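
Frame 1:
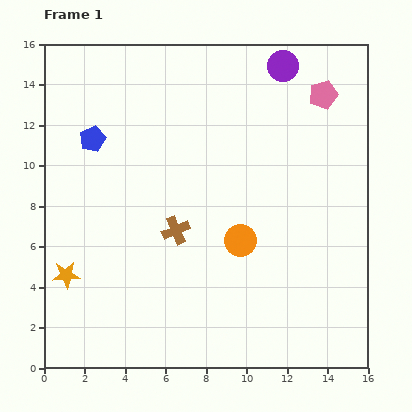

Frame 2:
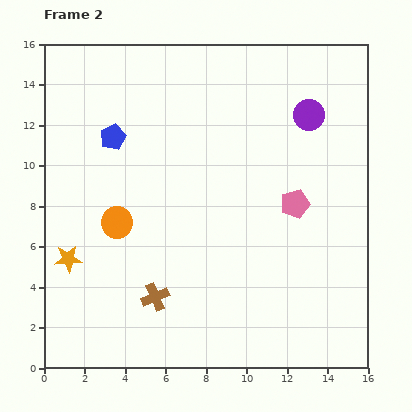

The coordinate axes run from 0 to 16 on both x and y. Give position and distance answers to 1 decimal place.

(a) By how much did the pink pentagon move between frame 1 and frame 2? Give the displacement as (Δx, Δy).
(-1.4, -5.4)

The pink pentagon was at (13.8, 13.5) in frame 1 and (12.4, 8.1) in frame 2.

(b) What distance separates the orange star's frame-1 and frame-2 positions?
0.8

The orange star moved from (1.1, 4.6) to (1.2, 5.4), a distance of √(0.1² + 0.8²) ≈ 0.8.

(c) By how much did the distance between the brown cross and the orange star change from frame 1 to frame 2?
-1.1

Distance in frame 1: 5.8. Distance in frame 2: 4.7.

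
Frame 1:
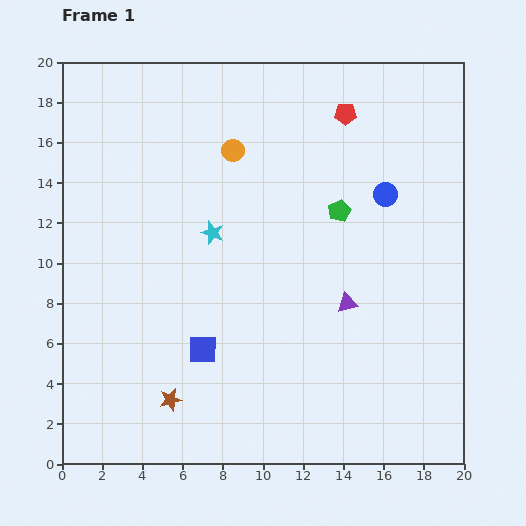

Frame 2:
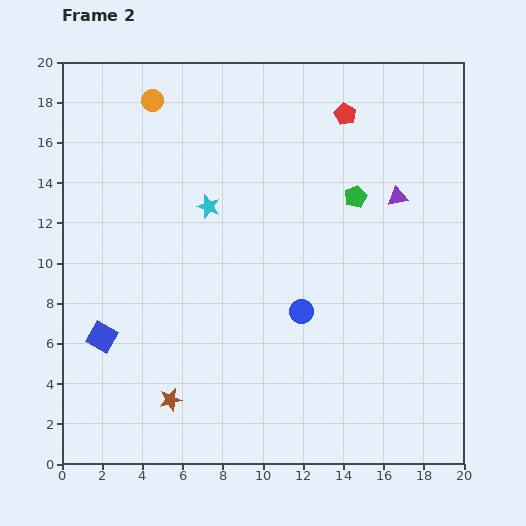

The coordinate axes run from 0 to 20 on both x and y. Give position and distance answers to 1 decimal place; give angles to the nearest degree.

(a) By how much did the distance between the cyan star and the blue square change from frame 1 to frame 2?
+2.6

Distance in frame 1: 5.8. Distance in frame 2: 8.4.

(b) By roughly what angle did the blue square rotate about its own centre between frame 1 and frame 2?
29° clockwise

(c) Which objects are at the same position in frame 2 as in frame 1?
the red pentagon, the brown star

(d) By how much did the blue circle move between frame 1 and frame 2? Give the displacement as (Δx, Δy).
(-4.2, -5.8)

The blue circle was at (16.1, 13.4) in frame 1 and (11.9, 7.6) in frame 2.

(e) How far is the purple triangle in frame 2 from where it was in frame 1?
5.9

The purple triangle moved from (14.2, 8.0) to (16.7, 13.3), a distance of √(2.5² + 5.3²) ≈ 5.9.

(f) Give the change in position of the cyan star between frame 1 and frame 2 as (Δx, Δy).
(-0.2, 1.3)

The cyan star was at (7.5, 11.5) in frame 1 and (7.3, 12.8) in frame 2.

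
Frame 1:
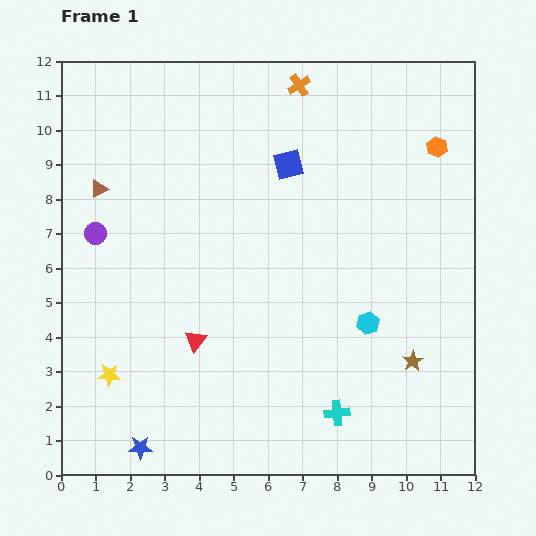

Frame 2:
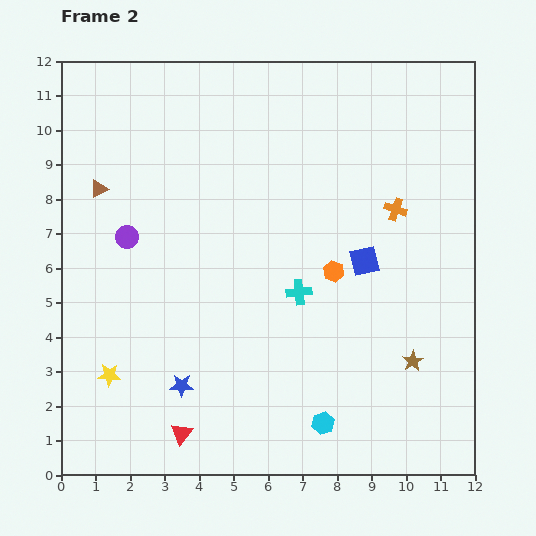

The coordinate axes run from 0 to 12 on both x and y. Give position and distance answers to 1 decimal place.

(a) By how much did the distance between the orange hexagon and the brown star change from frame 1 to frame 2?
-2.7

Distance in frame 1: 6.2. Distance in frame 2: 3.5.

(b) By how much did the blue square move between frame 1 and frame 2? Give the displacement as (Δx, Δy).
(2.2, -2.8)

The blue square was at (6.6, 9.0) in frame 1 and (8.8, 6.2) in frame 2.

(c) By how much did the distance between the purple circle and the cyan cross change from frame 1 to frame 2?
-3.5

Distance in frame 1: 8.7. Distance in frame 2: 5.2.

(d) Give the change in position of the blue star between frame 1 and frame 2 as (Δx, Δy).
(1.2, 1.8)

The blue star was at (2.3, 0.8) in frame 1 and (3.5, 2.6) in frame 2.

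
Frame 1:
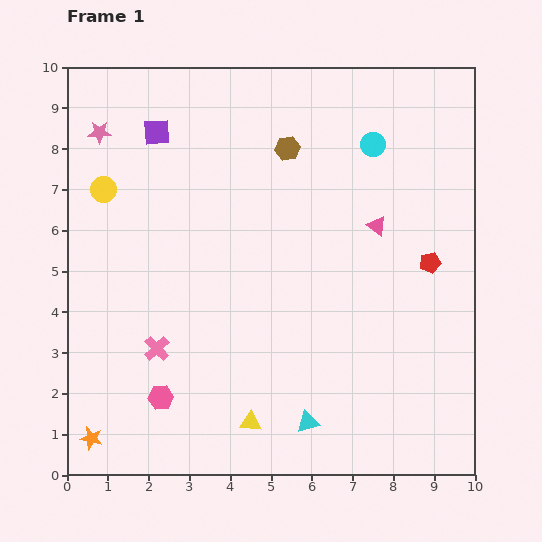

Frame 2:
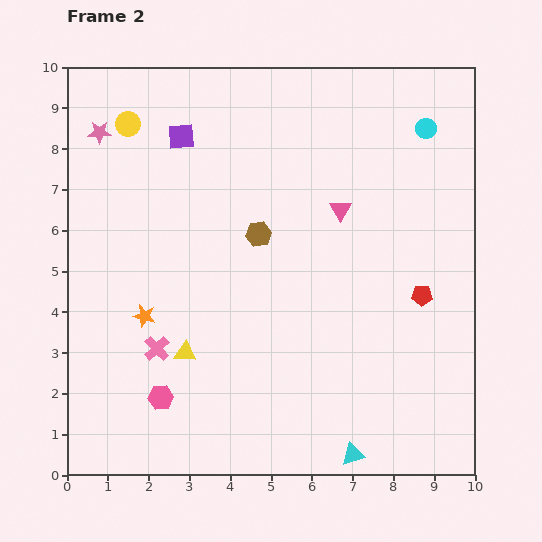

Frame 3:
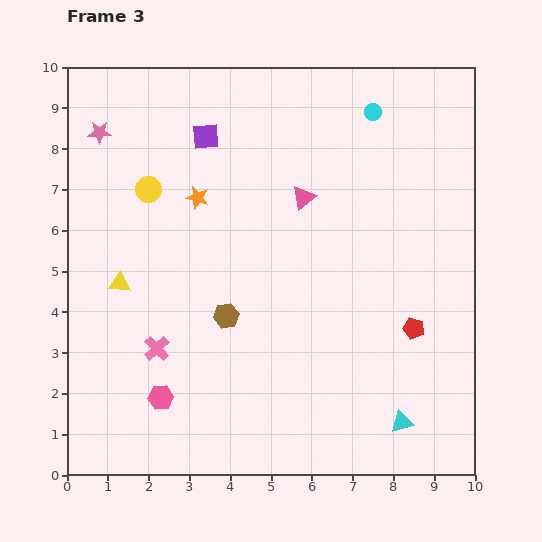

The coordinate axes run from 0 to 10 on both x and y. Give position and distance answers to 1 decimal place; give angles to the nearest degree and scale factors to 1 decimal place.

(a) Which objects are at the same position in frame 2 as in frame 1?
the pink cross, the pink hexagon, the pink star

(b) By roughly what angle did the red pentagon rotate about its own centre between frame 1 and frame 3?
30° clockwise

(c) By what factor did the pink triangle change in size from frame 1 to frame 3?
1.3×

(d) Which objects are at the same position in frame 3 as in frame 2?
the pink cross, the pink hexagon, the pink star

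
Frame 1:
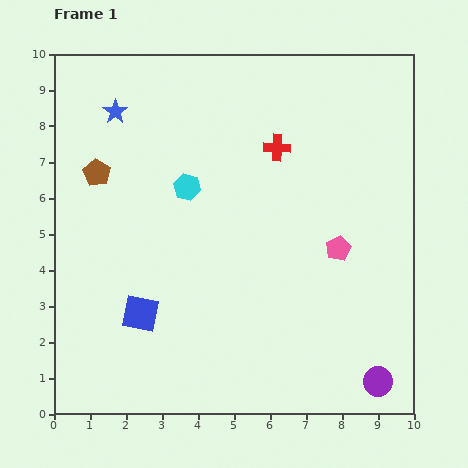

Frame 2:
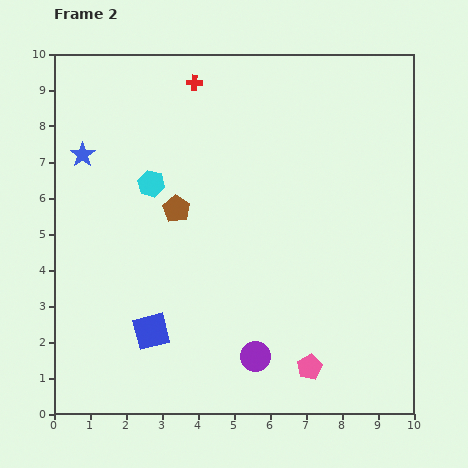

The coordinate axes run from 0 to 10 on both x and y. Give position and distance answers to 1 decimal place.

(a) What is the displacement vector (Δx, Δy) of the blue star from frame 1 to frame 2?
(-0.9, -1.2)

The blue star was at (1.7, 8.4) in frame 1 and (0.8, 7.2) in frame 2.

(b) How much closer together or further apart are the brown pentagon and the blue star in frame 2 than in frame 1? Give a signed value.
+1.2

Distance in frame 1: 1.8. Distance in frame 2: 3.0.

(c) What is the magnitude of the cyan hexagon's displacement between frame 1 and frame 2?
1.0

The cyan hexagon moved from (3.7, 6.3) to (2.7, 6.4), a distance of √(1.0² + 0.1²) ≈ 1.0.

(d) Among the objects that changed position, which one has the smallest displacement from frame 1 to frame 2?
the blue square

(moved 0.6)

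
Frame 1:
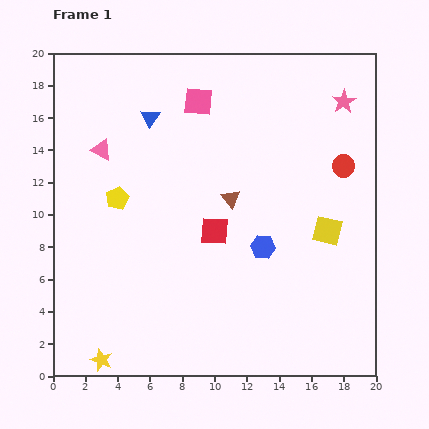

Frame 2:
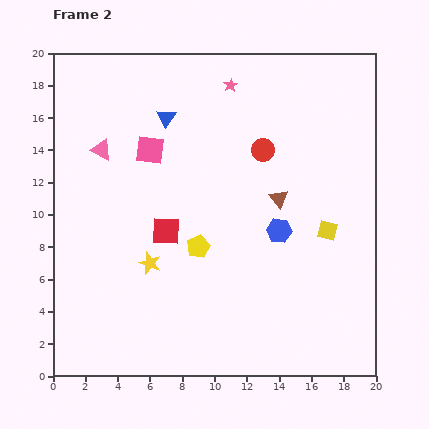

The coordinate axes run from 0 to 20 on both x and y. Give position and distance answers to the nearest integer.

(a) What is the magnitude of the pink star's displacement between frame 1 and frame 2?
7

The pink star moved from (18, 17) to (11, 18), a distance of √(7² + 1²) ≈ 7.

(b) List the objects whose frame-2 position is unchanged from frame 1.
the yellow square, the pink triangle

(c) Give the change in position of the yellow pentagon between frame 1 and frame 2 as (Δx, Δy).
(5, -3)

The yellow pentagon was at (4, 11) in frame 1 and (9, 8) in frame 2.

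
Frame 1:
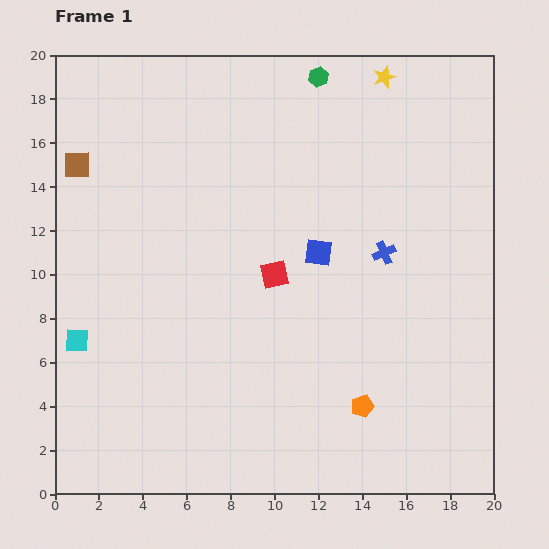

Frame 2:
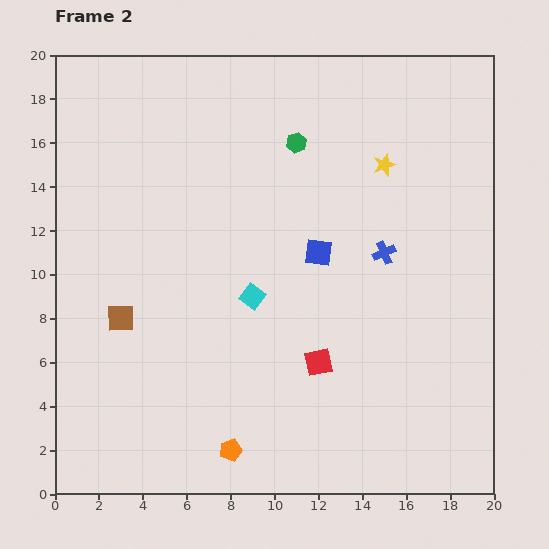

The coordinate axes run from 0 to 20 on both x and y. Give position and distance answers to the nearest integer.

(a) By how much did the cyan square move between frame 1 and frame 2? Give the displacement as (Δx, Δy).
(8, 2)

The cyan square was at (1, 7) in frame 1 and (9, 9) in frame 2.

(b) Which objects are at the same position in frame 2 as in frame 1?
the blue cross, the blue square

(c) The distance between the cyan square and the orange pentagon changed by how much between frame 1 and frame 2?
-6

Distance in frame 1: 13. Distance in frame 2: 7.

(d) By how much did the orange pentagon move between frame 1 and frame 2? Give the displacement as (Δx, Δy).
(-6, -2)

The orange pentagon was at (14, 4) in frame 1 and (8, 2) in frame 2.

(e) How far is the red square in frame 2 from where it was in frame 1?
4

The red square moved from (10, 10) to (12, 6), a distance of √(2² + 4²) ≈ 4.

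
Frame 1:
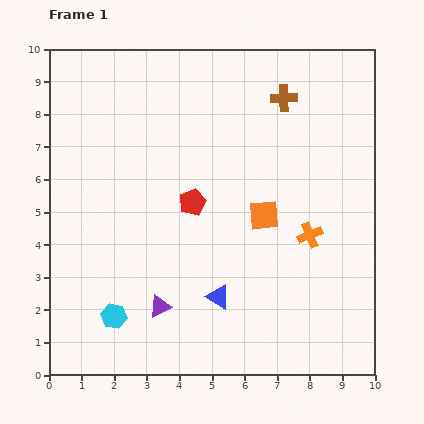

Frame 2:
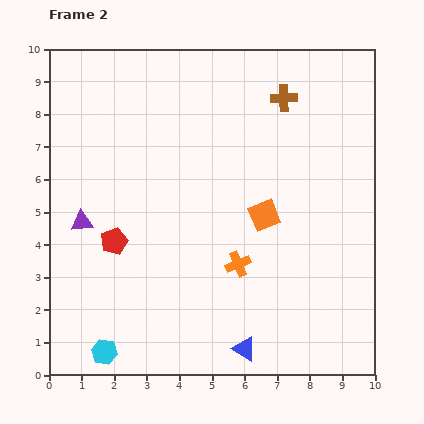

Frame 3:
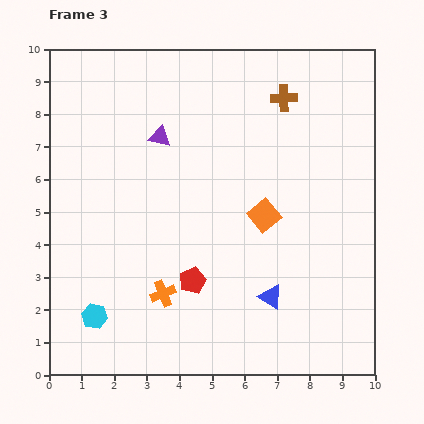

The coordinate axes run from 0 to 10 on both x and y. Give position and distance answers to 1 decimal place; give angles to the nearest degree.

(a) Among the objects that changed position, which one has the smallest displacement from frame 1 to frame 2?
the cyan hexagon

(moved 1.1)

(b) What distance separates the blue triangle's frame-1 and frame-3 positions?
1.6

The blue triangle moved from (5.2, 2.4) to (6.8, 2.4), a distance of √(1.6² + 0.0²) ≈ 1.6.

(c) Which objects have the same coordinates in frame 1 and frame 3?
the orange square, the brown cross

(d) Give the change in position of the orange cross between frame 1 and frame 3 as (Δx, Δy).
(-4.5, -1.8)

The orange cross was at (8.0, 4.3) in frame 1 and (3.5, 2.5) in frame 3.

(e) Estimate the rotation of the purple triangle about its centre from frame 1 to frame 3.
36° clockwise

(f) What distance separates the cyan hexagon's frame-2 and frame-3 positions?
1.1

The cyan hexagon moved from (1.7, 0.7) to (1.4, 1.8), a distance of √(0.3² + 1.1²) ≈ 1.1.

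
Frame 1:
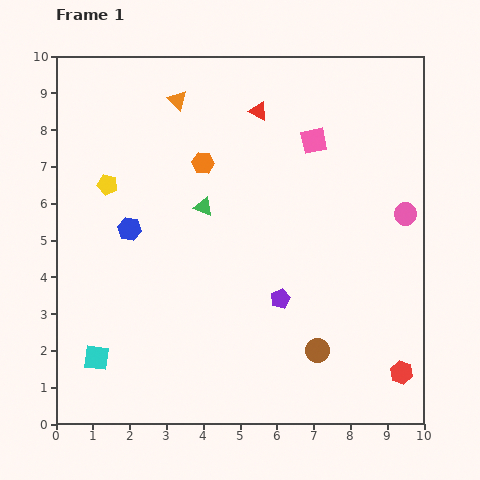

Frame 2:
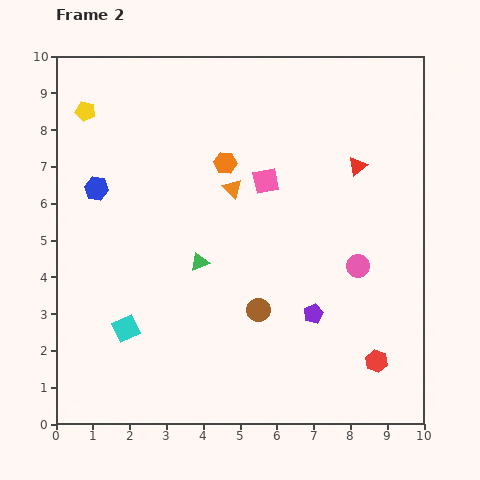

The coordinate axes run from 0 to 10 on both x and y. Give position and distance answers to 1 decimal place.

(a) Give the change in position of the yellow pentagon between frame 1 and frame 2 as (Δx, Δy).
(-0.6, 2.0)

The yellow pentagon was at (1.4, 6.5) in frame 1 and (0.8, 8.5) in frame 2.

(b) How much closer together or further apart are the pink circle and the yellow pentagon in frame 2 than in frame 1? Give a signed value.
+0.4

Distance in frame 1: 8.1. Distance in frame 2: 8.5.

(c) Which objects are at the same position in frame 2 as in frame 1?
none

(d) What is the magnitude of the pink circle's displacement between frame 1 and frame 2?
1.9

The pink circle moved from (9.5, 5.7) to (8.2, 4.3), a distance of √(1.3² + 1.4²) ≈ 1.9.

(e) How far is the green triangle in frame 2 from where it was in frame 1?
1.5

The green triangle moved from (4.0, 5.9) to (3.9, 4.4), a distance of √(0.1² + 1.5²) ≈ 1.5.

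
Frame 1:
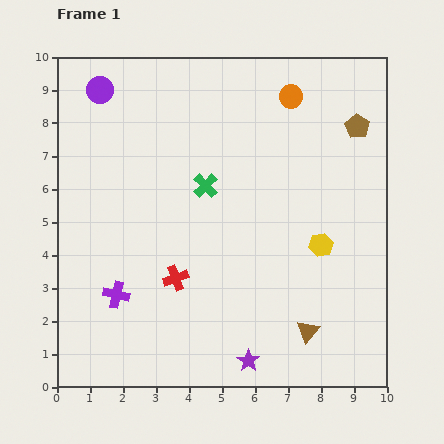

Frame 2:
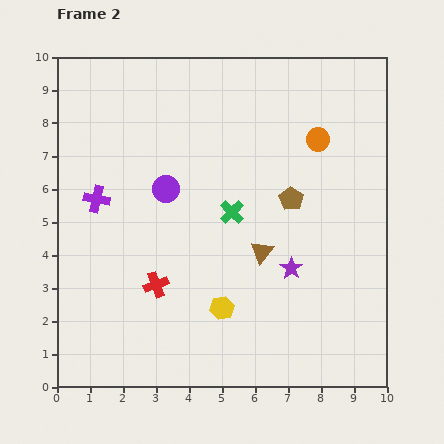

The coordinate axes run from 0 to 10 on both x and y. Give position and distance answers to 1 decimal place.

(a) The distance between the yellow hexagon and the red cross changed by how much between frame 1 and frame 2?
-2.4

Distance in frame 1: 4.5. Distance in frame 2: 2.1.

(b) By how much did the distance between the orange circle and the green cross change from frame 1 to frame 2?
-0.3

Distance in frame 1: 3.7. Distance in frame 2: 3.4.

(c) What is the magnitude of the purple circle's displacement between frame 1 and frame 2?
3.6

The purple circle moved from (1.3, 9.0) to (3.3, 6.0), a distance of √(2.0² + 3.0²) ≈ 3.6.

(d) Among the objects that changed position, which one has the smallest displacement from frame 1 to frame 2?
the red cross

(moved 0.6)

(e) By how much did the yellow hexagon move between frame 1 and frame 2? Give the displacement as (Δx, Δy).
(-3.0, -1.9)

The yellow hexagon was at (8.0, 4.3) in frame 1 and (5.0, 2.4) in frame 2.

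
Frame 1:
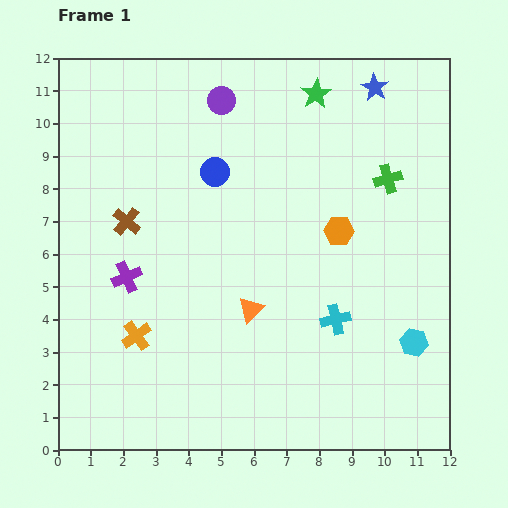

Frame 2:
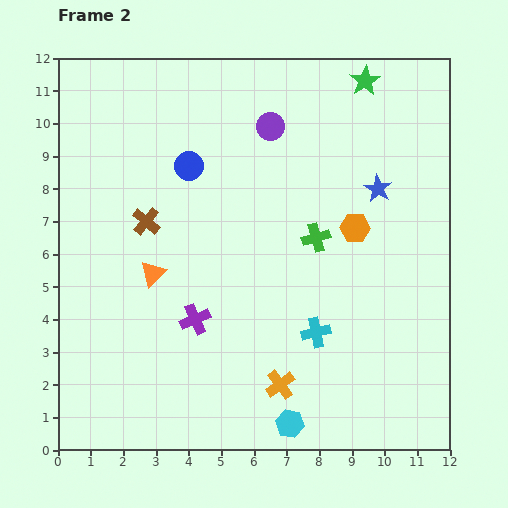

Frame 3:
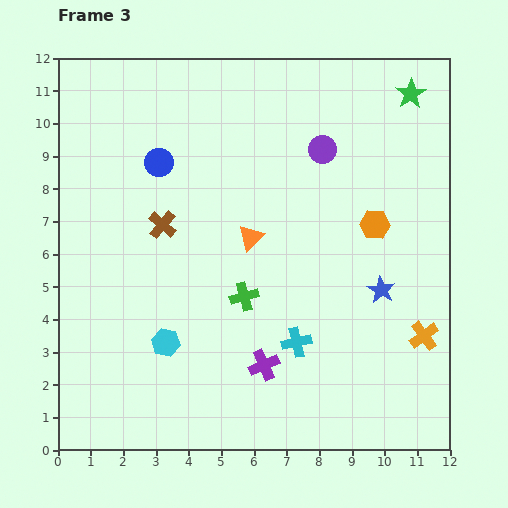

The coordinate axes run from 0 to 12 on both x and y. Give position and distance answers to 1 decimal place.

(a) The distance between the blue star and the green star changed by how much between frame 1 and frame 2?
+1.5

Distance in frame 1: 1.8. Distance in frame 2: 3.3.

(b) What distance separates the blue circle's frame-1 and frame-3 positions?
1.7

The blue circle moved from (4.8, 8.5) to (3.1, 8.8), a distance of √(1.7² + 0.3²) ≈ 1.7.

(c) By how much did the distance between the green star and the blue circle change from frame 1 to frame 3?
+4.1

Distance in frame 1: 3.9. Distance in frame 3: 8.0.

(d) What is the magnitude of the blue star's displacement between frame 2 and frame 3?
3.1

The blue star moved from (9.8, 8.0) to (9.9, 4.9), a distance of √(0.1² + 3.1²) ≈ 3.1.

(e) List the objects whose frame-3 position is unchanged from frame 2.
none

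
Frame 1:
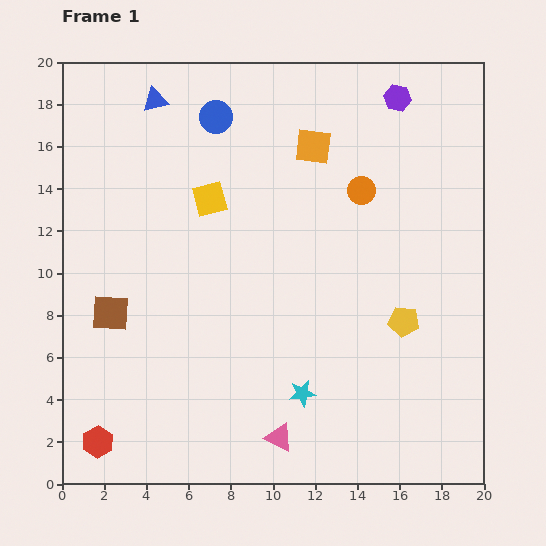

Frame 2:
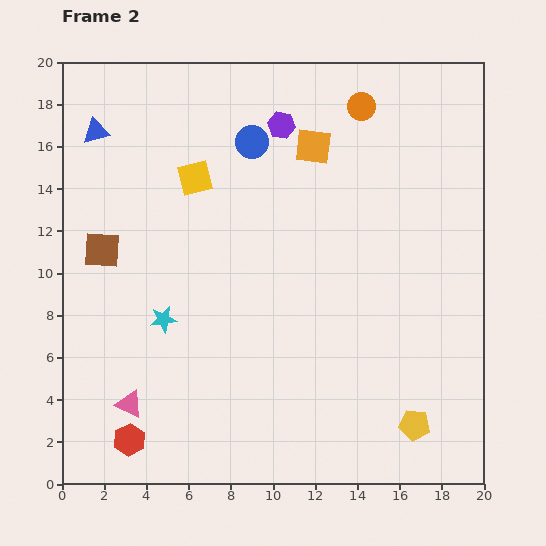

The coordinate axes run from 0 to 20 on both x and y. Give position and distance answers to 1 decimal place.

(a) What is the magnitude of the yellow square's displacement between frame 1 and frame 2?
1.2

The yellow square moved from (7.0, 13.5) to (6.3, 14.5), a distance of √(0.7² + 1.0²) ≈ 1.2.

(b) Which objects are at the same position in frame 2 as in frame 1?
the orange square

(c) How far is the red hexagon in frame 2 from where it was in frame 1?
1.5

The red hexagon moved from (1.7, 2.0) to (3.2, 2.1), a distance of √(1.5² + 0.1²) ≈ 1.5.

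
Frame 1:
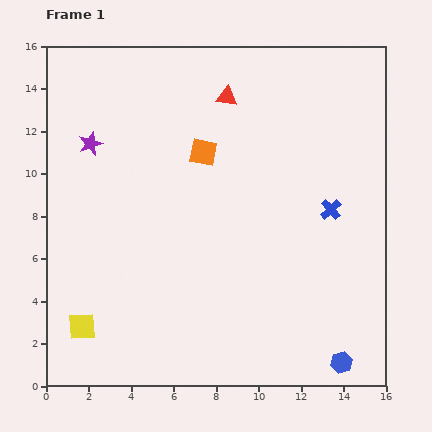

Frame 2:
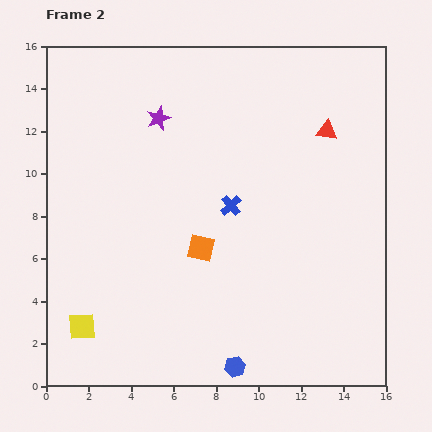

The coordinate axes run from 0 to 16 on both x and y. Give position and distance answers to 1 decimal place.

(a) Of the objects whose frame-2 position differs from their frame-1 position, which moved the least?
the purple star

(moved 3.4)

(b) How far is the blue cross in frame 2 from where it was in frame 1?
4.7

The blue cross moved from (13.4, 8.3) to (8.7, 8.5), a distance of √(4.7² + 0.2²) ≈ 4.7.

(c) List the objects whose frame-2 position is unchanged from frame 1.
the yellow square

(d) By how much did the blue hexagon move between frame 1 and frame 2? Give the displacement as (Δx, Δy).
(-5.0, -0.2)

The blue hexagon was at (13.9, 1.1) in frame 1 and (8.9, 0.9) in frame 2.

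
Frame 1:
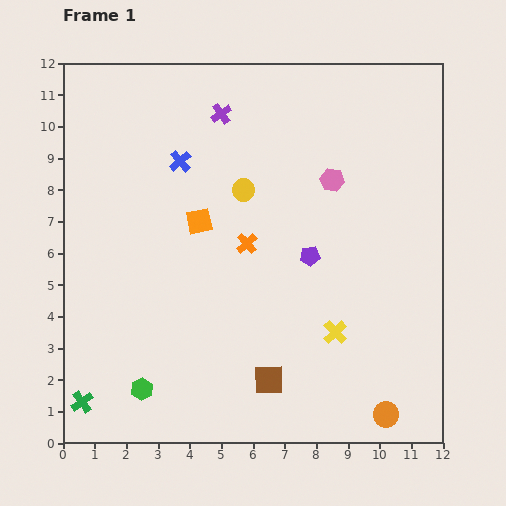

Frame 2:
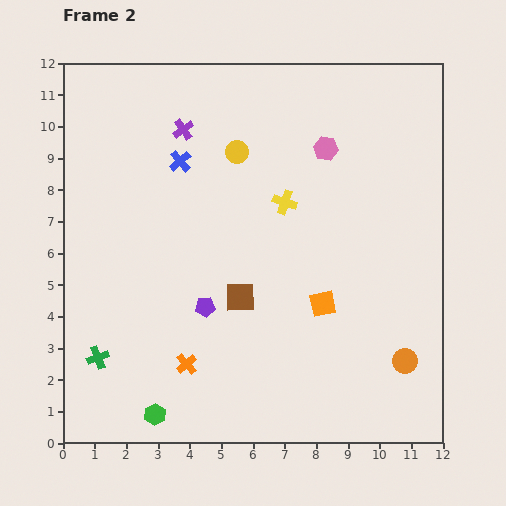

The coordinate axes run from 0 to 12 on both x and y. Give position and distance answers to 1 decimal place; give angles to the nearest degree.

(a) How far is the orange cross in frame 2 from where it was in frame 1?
4.2

The orange cross moved from (5.8, 6.3) to (3.9, 2.5), a distance of √(1.9² + 3.8²) ≈ 4.2.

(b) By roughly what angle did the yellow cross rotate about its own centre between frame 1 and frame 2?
27° counter-clockwise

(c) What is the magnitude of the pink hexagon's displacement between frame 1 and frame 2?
1.0

The pink hexagon moved from (8.5, 8.3) to (8.3, 9.3), a distance of √(0.2² + 1.0²) ≈ 1.0.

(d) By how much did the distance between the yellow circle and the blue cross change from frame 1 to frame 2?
-0.4

Distance in frame 1: 2.2. Distance in frame 2: 1.8.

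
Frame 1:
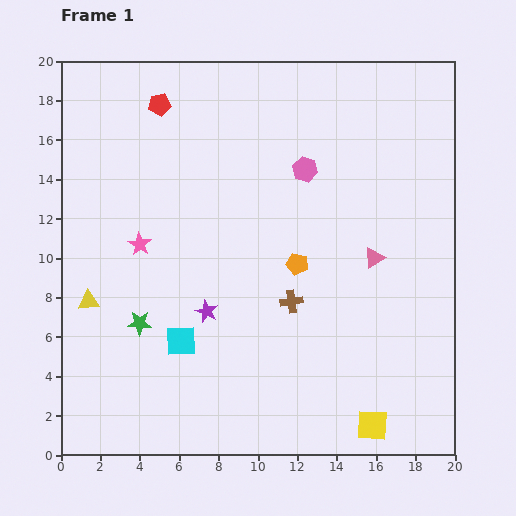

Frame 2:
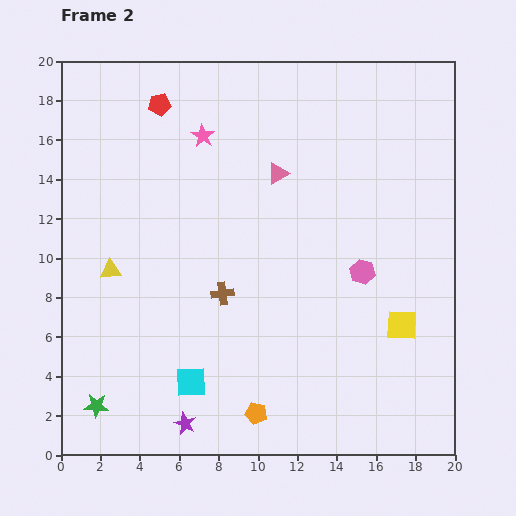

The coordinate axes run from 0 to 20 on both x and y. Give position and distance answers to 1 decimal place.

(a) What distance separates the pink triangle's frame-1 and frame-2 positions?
6.5

The pink triangle moved from (15.9, 10.0) to (11.0, 14.3), a distance of √(4.9² + 4.3²) ≈ 6.5.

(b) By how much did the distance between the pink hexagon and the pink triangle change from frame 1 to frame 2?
+0.9

Distance in frame 1: 5.7. Distance in frame 2: 6.6.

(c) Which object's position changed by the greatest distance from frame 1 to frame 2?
the orange pentagon

(moved 7.9; next 6.5)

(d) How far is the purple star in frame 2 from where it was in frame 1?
5.8

The purple star moved from (7.4, 7.3) to (6.3, 1.6), a distance of √(1.1² + 5.7²) ≈ 5.8.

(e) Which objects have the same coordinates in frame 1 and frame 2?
the red pentagon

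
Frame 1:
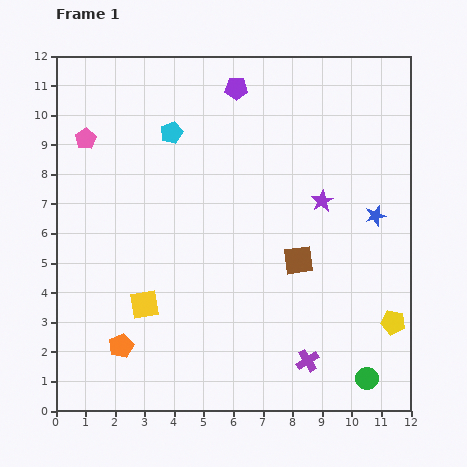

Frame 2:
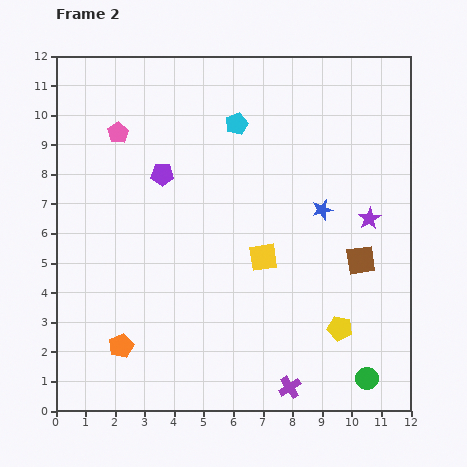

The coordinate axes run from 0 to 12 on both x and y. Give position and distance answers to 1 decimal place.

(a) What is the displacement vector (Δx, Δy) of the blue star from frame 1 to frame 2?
(-1.8, 0.2)

The blue star was at (10.8, 6.6) in frame 1 and (9.0, 6.8) in frame 2.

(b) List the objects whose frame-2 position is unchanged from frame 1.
the green circle, the orange pentagon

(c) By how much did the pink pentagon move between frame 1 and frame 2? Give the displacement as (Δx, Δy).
(1.1, 0.2)

The pink pentagon was at (1.0, 9.2) in frame 1 and (2.1, 9.4) in frame 2.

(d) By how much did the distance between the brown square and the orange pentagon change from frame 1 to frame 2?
+1.9

Distance in frame 1: 6.7. Distance in frame 2: 8.6.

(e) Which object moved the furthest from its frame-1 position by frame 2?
the yellow square

(moved 4.3; next 3.8)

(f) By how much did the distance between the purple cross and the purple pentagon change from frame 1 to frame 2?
-1.1

Distance in frame 1: 9.5. Distance in frame 2: 8.4.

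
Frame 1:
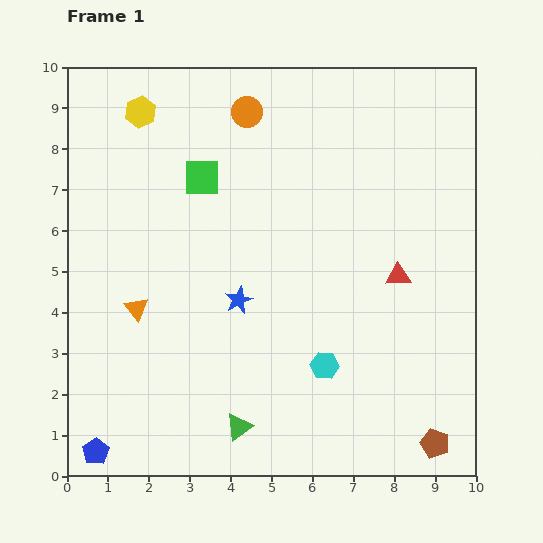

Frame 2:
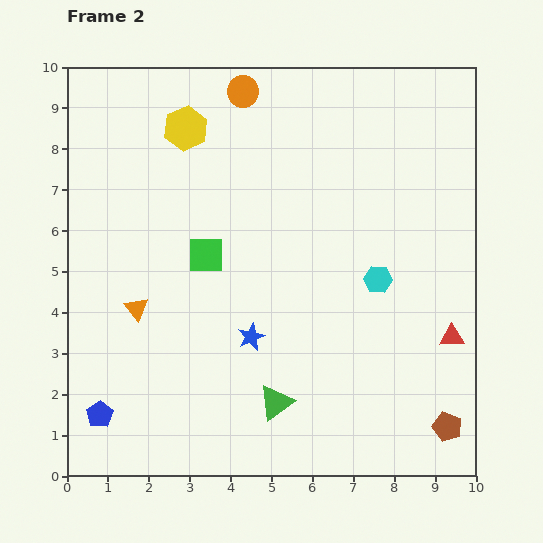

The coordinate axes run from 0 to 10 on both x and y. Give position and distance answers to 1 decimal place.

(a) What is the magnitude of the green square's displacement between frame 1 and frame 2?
1.9

The green square moved from (3.3, 7.3) to (3.4, 5.4), a distance of √(0.1² + 1.9²) ≈ 1.9.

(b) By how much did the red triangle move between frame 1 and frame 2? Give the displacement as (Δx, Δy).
(1.3, -1.5)

The red triangle was at (8.1, 4.9) in frame 1 and (9.4, 3.4) in frame 2.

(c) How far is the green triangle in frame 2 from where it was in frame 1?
1.1

The green triangle moved from (4.2, 1.2) to (5.1, 1.8), a distance of √(0.9² + 0.6²) ≈ 1.1.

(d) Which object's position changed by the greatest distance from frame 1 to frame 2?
the cyan hexagon

(moved 2.5; next 2.0)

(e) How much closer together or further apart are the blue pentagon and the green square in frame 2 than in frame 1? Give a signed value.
-2.5

Distance in frame 1: 7.2. Distance in frame 2: 4.7.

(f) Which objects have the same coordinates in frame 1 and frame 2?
the orange triangle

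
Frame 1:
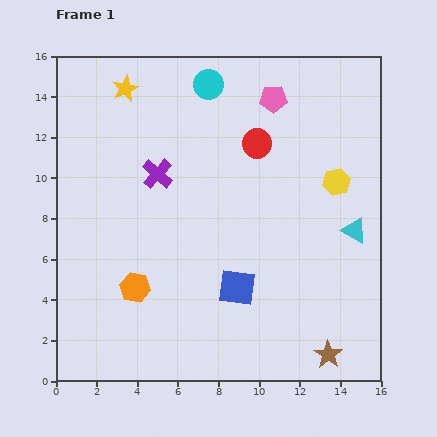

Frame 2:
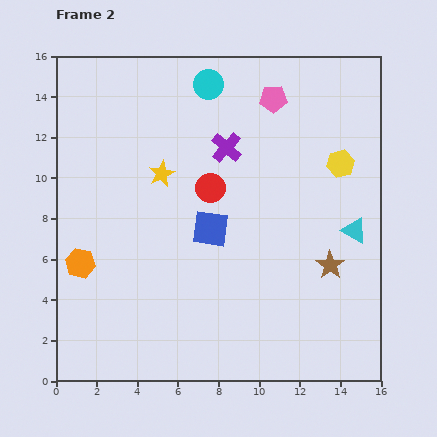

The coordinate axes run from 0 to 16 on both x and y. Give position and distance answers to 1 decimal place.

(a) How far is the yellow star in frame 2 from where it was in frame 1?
4.6

The yellow star moved from (3.4, 14.4) to (5.2, 10.2), a distance of √(1.8² + 4.2²) ≈ 4.6.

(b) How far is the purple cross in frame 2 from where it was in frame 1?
3.6

The purple cross moved from (5.0, 10.2) to (8.4, 11.5), a distance of √(3.4² + 1.3²) ≈ 3.6.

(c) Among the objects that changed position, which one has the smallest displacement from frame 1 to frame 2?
the yellow hexagon

(moved 0.9)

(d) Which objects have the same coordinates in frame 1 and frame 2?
the cyan triangle, the pink pentagon, the cyan circle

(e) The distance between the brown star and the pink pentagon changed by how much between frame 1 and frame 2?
-4.2

Distance in frame 1: 12.9. Distance in frame 2: 8.7.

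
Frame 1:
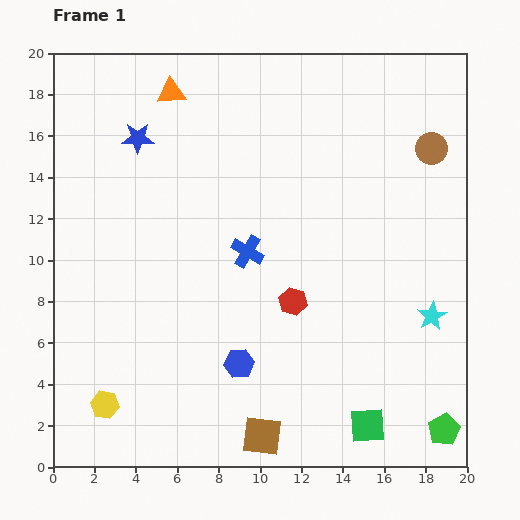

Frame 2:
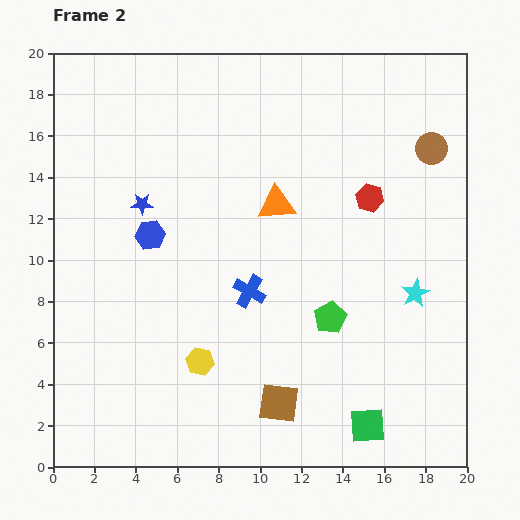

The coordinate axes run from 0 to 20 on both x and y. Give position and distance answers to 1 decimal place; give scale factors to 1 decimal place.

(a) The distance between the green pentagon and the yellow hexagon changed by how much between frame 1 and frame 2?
-9.8

Distance in frame 1: 16.4. Distance in frame 2: 6.6.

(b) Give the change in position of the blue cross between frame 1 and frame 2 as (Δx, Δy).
(0.1, -1.9)

The blue cross was at (9.4, 10.4) in frame 1 and (9.5, 8.5) in frame 2.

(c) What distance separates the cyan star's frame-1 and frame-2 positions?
1.4

The cyan star moved from (18.3, 7.3) to (17.5, 8.4), a distance of √(0.8² + 1.1²) ≈ 1.4.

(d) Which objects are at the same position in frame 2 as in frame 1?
the brown circle, the green square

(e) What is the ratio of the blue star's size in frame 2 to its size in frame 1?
0.7×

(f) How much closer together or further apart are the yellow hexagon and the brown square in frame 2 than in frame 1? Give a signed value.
-3.4

Distance in frame 1: 7.7. Distance in frame 2: 4.3.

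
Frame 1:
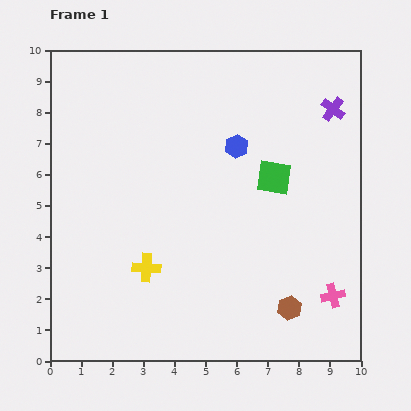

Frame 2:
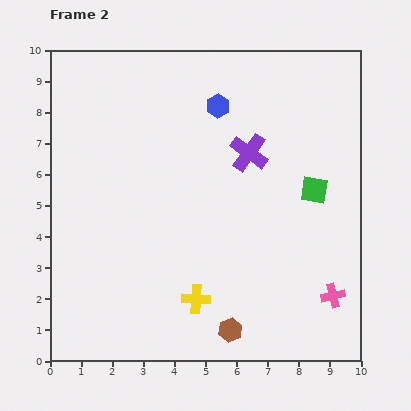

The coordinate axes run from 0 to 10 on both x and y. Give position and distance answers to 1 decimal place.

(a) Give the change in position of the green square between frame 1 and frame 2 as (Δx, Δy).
(1.3, -0.4)

The green square was at (7.2, 5.9) in frame 1 and (8.5, 5.5) in frame 2.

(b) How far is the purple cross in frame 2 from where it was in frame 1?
3.0

The purple cross moved from (9.1, 8.1) to (6.4, 6.7), a distance of √(2.7² + 1.4²) ≈ 3.0.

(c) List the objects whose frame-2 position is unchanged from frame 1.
the pink cross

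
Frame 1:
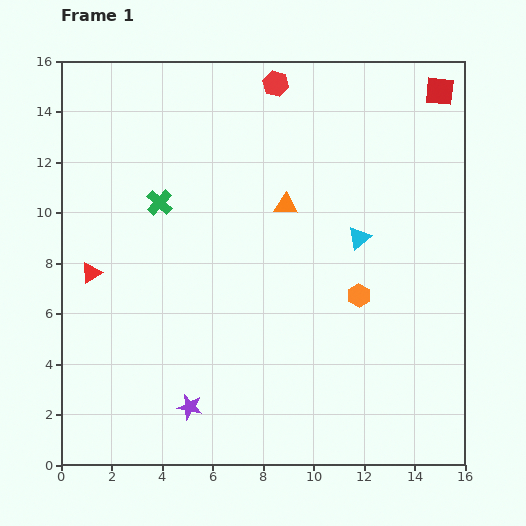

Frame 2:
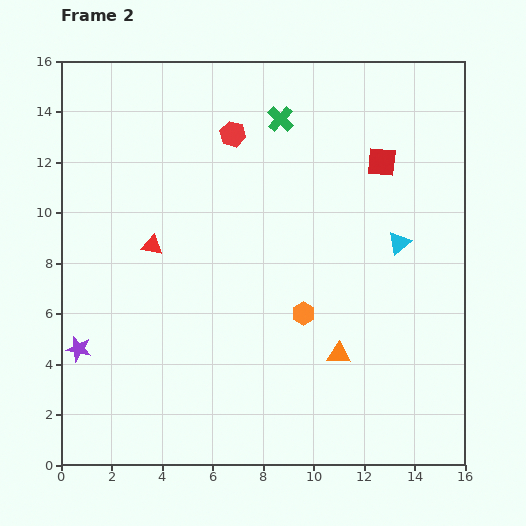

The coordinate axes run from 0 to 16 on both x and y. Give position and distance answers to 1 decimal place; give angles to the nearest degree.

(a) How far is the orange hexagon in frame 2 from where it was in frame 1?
2.3

The orange hexagon moved from (11.8, 6.7) to (9.6, 6.0), a distance of √(2.2² + 0.7²) ≈ 2.3.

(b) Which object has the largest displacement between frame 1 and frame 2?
the orange triangle

(moved 6.3; next 5.8)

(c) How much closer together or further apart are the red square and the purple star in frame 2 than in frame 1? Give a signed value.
-1.8

Distance in frame 1: 15.9. Distance in frame 2: 14.1.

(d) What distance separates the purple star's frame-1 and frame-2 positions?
5.0

The purple star moved from (5.1, 2.3) to (0.7, 4.6), a distance of √(4.4² + 2.3²) ≈ 5.0.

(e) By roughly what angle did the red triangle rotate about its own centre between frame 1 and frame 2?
42° clockwise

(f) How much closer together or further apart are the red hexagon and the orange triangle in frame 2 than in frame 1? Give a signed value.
+4.9

Distance in frame 1: 4.8. Distance in frame 2: 9.7.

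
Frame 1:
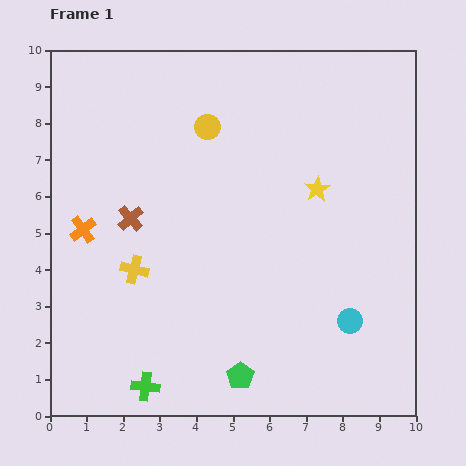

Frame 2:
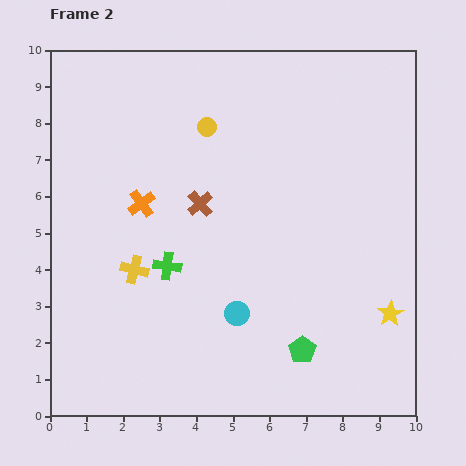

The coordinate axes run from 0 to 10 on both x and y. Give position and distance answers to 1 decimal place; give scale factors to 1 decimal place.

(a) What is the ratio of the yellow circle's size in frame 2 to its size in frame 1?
0.8×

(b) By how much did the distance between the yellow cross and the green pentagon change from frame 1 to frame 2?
+1.0

Distance in frame 1: 4.1. Distance in frame 2: 5.1.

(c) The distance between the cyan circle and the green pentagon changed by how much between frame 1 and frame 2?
-1.3

Distance in frame 1: 3.4. Distance in frame 2: 2.1.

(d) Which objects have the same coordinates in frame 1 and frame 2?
the yellow cross, the yellow circle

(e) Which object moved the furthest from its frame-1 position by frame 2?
the yellow star

(moved 3.9; next 3.4)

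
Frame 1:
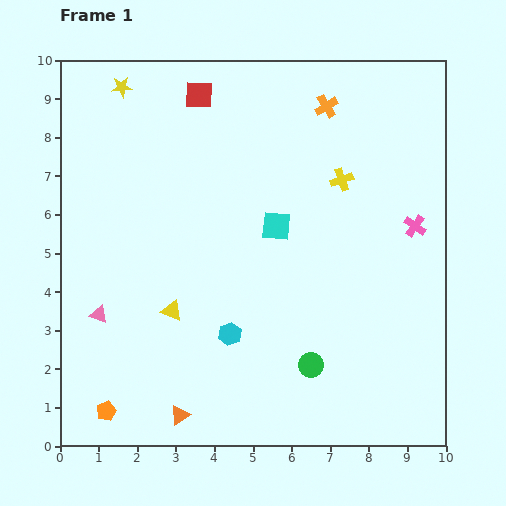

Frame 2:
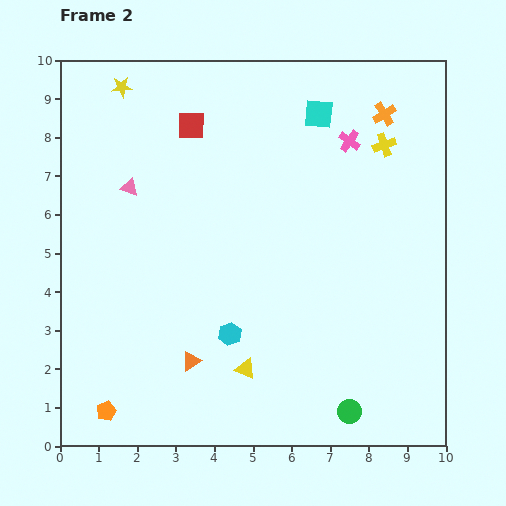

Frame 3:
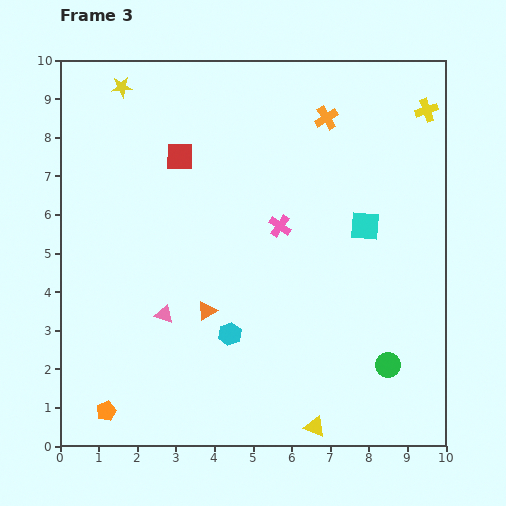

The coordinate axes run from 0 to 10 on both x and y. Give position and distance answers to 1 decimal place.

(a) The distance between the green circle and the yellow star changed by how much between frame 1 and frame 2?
+1.6

Distance in frame 1: 8.7. Distance in frame 2: 10.3.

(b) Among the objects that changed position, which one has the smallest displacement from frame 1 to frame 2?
the red square

(moved 0.8)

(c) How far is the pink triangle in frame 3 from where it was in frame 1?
1.7

The pink triangle moved from (1.0, 3.4) to (2.7, 3.4), a distance of √(1.7² + 0.0²) ≈ 1.7.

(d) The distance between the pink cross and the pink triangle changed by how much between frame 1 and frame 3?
-4.7

Distance in frame 1: 8.5. Distance in frame 3: 3.8.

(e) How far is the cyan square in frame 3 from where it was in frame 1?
2.3

The cyan square moved from (5.6, 5.7) to (7.9, 5.7), a distance of √(2.3² + 0.0²) ≈ 2.3.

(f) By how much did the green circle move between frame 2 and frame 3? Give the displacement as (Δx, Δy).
(1.0, 1.2)

The green circle was at (7.5, 0.9) in frame 2 and (8.5, 2.1) in frame 3.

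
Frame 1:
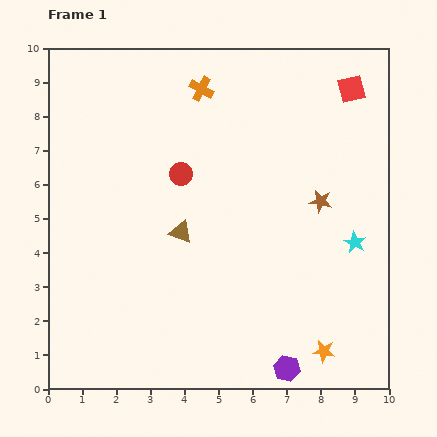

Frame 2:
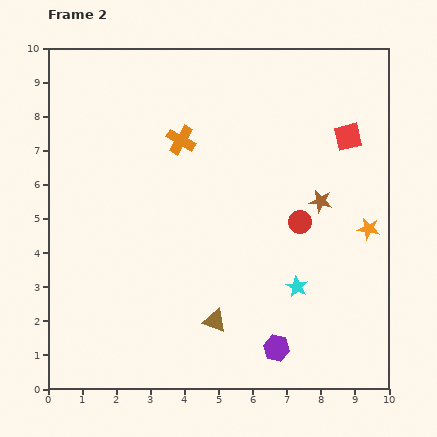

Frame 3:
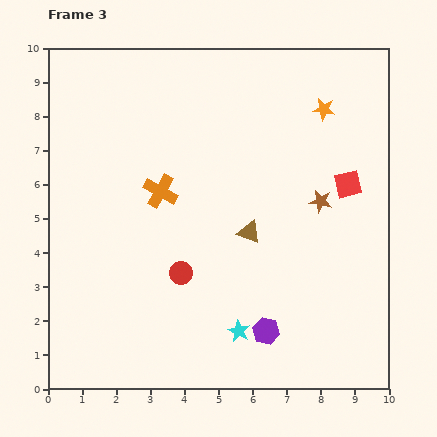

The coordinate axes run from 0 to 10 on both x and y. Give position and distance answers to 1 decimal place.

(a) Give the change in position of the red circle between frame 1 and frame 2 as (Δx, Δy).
(3.5, -1.4)

The red circle was at (3.9, 6.3) in frame 1 and (7.4, 4.9) in frame 2.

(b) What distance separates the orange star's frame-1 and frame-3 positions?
7.1

The orange star moved from (8.1, 1.1) to (8.1, 8.2), a distance of √(0.0² + 7.1²) ≈ 7.1.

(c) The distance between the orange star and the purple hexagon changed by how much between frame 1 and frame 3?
+5.5

Distance in frame 1: 1.2. Distance in frame 3: 6.7.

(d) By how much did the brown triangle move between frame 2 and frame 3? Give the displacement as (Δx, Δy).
(1.0, 2.6)

The brown triangle was at (4.9, 2.0) in frame 2 and (5.9, 4.6) in frame 3.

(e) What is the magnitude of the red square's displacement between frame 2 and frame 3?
1.4

The red square moved from (8.8, 7.4) to (8.8, 6.0), a distance of √(0.0² + 1.4²) ≈ 1.4.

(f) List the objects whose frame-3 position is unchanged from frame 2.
the brown star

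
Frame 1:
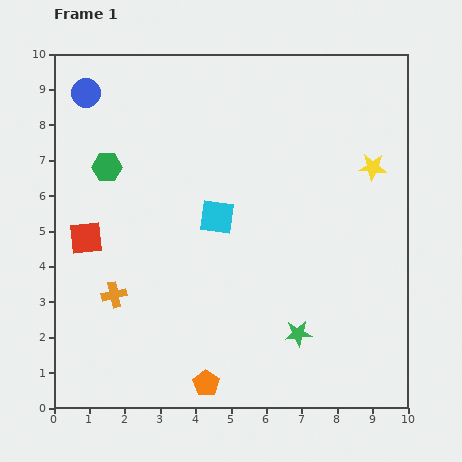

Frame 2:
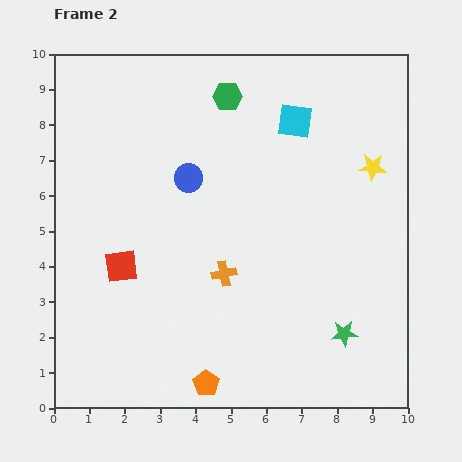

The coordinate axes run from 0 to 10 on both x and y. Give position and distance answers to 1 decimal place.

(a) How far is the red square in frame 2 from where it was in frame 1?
1.3

The red square moved from (0.9, 4.8) to (1.9, 4.0), a distance of √(1.0² + 0.8²) ≈ 1.3.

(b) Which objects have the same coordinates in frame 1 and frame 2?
the yellow star, the orange pentagon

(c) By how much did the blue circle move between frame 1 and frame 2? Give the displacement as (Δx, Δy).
(2.9, -2.4)

The blue circle was at (0.9, 8.9) in frame 1 and (3.8, 6.5) in frame 2.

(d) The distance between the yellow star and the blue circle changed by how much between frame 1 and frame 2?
-3.2

Distance in frame 1: 8.4. Distance in frame 2: 5.2.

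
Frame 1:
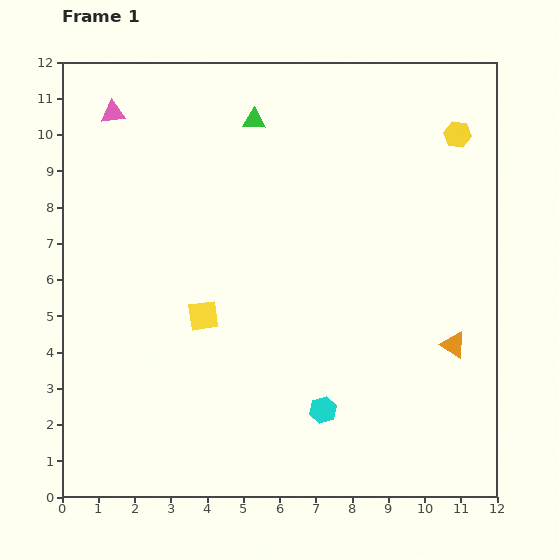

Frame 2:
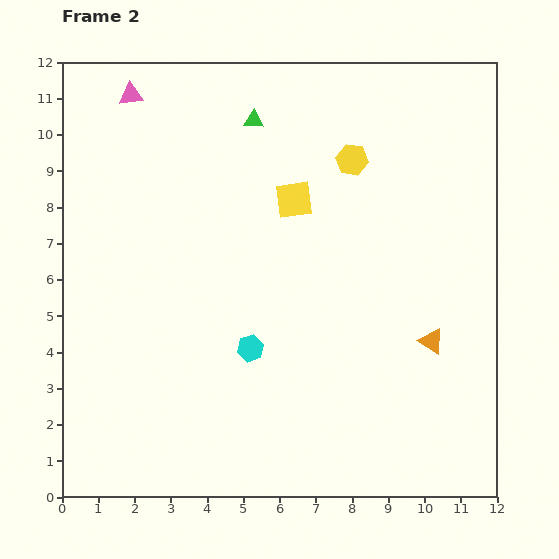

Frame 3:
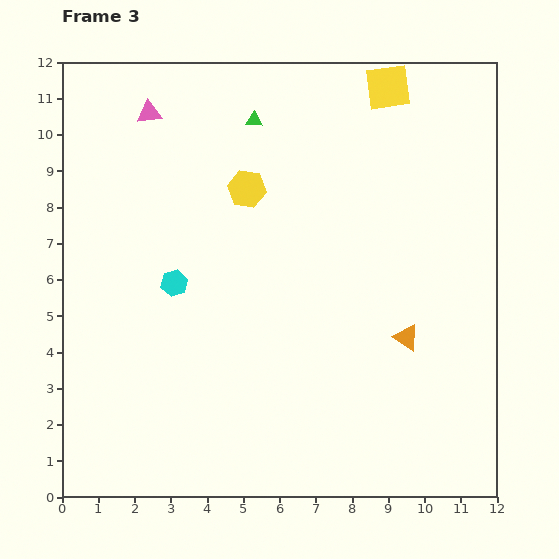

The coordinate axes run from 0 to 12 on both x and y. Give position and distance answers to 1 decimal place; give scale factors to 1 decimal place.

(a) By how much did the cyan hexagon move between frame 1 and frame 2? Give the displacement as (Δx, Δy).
(-2.0, 1.7)

The cyan hexagon was at (7.2, 2.4) in frame 1 and (5.2, 4.1) in frame 2.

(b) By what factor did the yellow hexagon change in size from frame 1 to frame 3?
1.4×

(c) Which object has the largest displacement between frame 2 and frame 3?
the yellow square

(moved 4.0; next 3.0)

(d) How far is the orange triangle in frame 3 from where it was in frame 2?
0.7

The orange triangle moved from (10.2, 4.3) to (9.5, 4.4), a distance of √(0.7² + 0.1²) ≈ 0.7.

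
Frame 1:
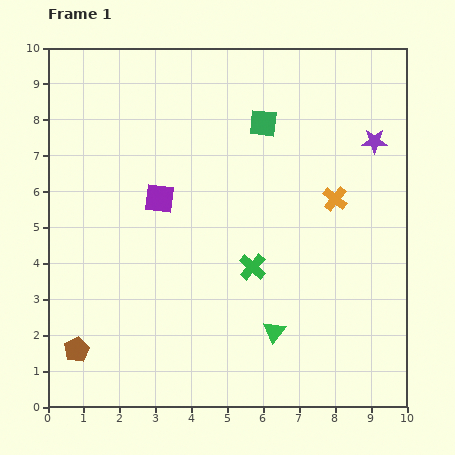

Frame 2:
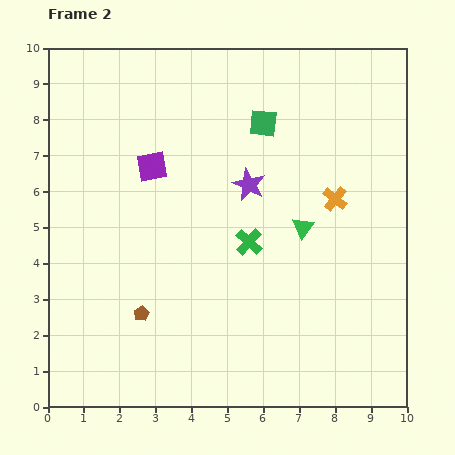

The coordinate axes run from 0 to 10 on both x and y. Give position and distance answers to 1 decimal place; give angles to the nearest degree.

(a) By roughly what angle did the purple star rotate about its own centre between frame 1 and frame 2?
26° clockwise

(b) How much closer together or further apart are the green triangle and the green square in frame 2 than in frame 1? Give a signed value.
-2.7

Distance in frame 1: 5.8. Distance in frame 2: 3.1.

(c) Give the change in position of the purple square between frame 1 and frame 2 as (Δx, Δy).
(-0.2, 0.9)

The purple square was at (3.1, 5.8) in frame 1 and (2.9, 6.7) in frame 2.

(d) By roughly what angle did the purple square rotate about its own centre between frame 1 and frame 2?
16° counter-clockwise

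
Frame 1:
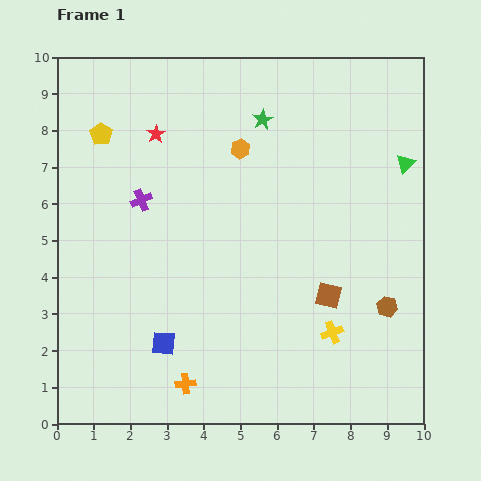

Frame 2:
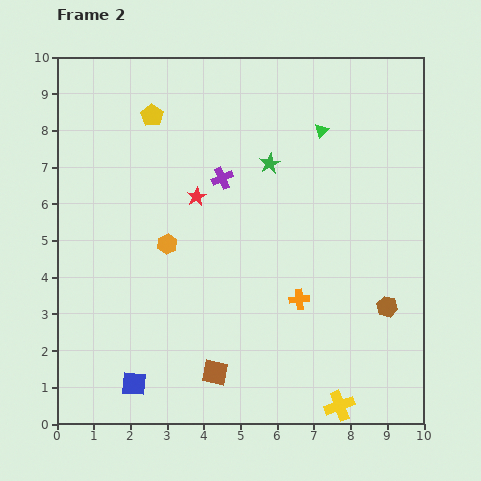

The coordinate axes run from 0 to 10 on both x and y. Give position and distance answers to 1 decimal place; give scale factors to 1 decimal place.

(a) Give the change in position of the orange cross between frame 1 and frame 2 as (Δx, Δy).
(3.1, 2.3)

The orange cross was at (3.5, 1.1) in frame 1 and (6.6, 3.4) in frame 2.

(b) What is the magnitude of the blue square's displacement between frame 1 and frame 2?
1.4

The blue square moved from (2.9, 2.2) to (2.1, 1.1), a distance of √(0.8² + 1.1²) ≈ 1.4.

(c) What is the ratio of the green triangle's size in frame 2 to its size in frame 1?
0.8×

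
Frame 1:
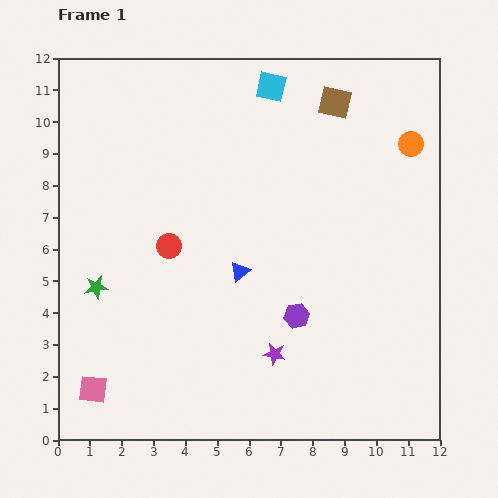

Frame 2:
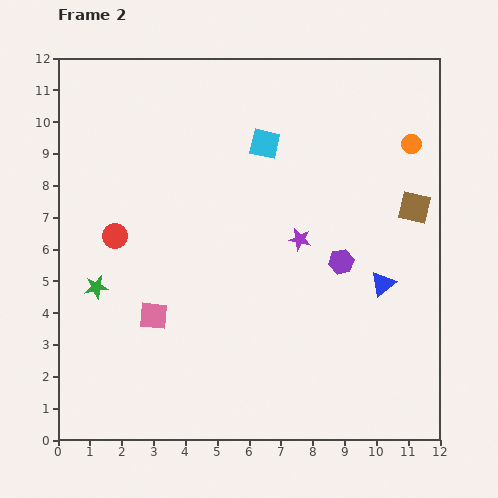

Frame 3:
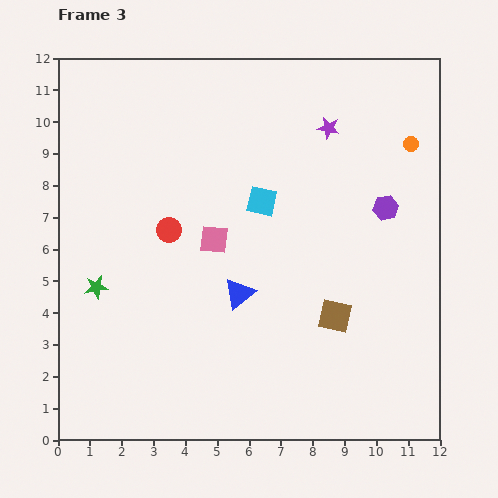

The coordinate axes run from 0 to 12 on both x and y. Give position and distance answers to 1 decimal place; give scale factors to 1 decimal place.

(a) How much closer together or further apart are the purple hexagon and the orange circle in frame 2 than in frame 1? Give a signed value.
-2.2

Distance in frame 1: 6.5. Distance in frame 2: 4.3.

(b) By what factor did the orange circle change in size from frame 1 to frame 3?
0.6×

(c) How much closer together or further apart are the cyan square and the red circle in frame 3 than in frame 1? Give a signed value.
-2.9

Distance in frame 1: 5.9. Distance in frame 3: 3.0.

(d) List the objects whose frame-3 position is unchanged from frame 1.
the orange circle, the green star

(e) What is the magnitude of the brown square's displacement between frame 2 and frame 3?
4.2

The brown square moved from (11.2, 7.3) to (8.7, 3.9), a distance of √(2.5² + 3.4²) ≈ 4.2.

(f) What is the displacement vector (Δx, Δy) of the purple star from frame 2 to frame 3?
(0.9, 3.5)

The purple star was at (7.6, 6.3) in frame 2 and (8.5, 9.8) in frame 3.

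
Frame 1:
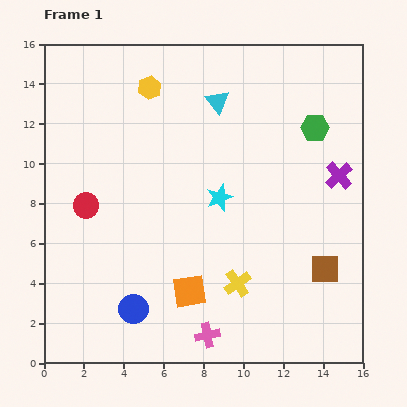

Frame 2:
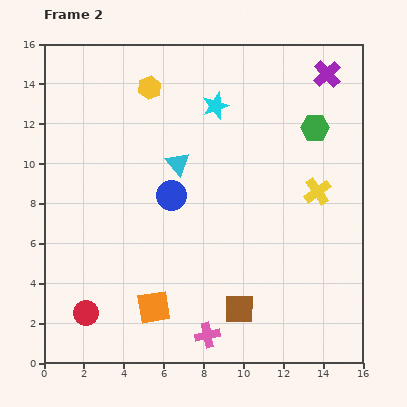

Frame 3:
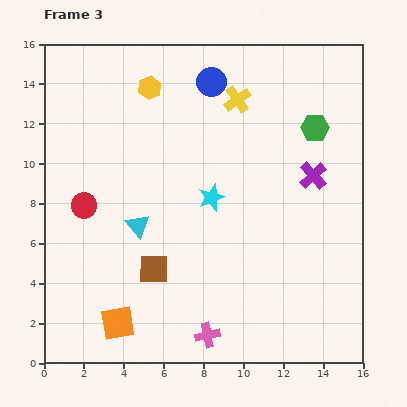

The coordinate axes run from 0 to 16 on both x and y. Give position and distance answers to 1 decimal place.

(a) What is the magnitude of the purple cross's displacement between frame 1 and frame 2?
5.1

The purple cross moved from (14.8, 9.4) to (14.2, 14.5), a distance of √(0.6² + 5.1²) ≈ 5.1.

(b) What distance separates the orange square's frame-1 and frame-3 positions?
3.9

The orange square moved from (7.3, 3.6) to (3.7, 2.0), a distance of √(3.6² + 1.6²) ≈ 3.9.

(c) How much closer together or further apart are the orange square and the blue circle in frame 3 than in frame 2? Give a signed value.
+7.3

Distance in frame 2: 5.7. Distance in frame 3: 13.0.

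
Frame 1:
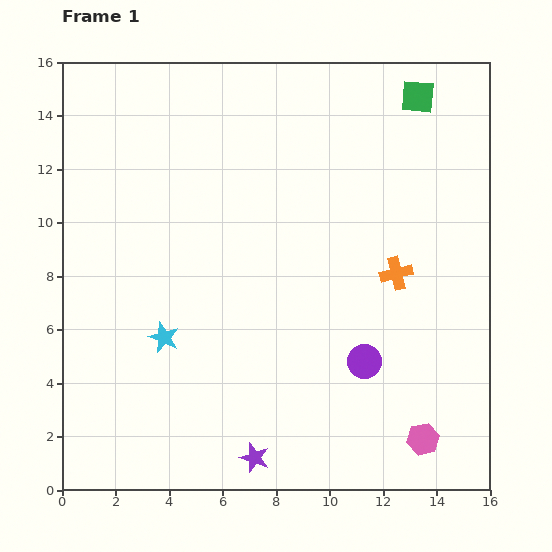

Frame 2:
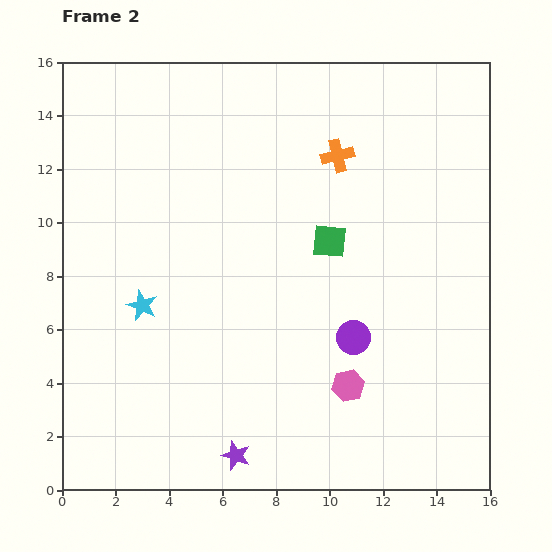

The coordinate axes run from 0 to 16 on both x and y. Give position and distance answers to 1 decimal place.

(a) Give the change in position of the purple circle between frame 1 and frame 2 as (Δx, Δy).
(-0.4, 0.9)

The purple circle was at (11.3, 4.8) in frame 1 and (10.9, 5.7) in frame 2.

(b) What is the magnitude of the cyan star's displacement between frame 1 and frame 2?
1.4

The cyan star moved from (3.8, 5.7) to (3.0, 6.9), a distance of √(0.8² + 1.2²) ≈ 1.4.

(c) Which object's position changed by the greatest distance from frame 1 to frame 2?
the green square

(moved 6.3; next 4.9)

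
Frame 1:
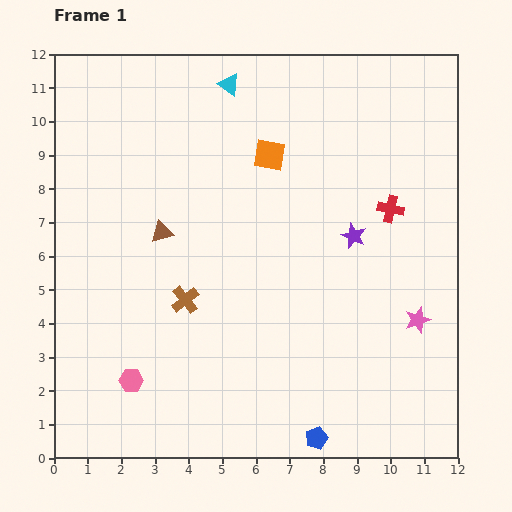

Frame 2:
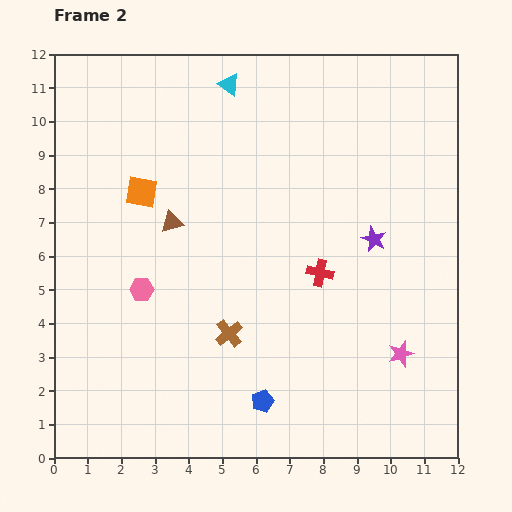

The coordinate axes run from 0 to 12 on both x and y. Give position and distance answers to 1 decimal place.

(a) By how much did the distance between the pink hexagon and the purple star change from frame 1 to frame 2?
-0.8

Distance in frame 1: 7.9. Distance in frame 2: 7.1.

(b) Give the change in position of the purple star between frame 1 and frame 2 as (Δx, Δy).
(0.6, -0.1)

The purple star was at (8.9, 6.6) in frame 1 and (9.5, 6.5) in frame 2.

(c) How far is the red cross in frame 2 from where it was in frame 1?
2.8

The red cross moved from (10.0, 7.4) to (7.9, 5.5), a distance of √(2.1² + 1.9²) ≈ 2.8.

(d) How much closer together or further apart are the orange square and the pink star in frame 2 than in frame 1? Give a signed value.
+2.5

Distance in frame 1: 6.6. Distance in frame 2: 9.1.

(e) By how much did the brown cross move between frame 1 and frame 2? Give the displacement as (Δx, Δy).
(1.3, -1.0)

The brown cross was at (3.9, 4.7) in frame 1 and (5.2, 3.7) in frame 2.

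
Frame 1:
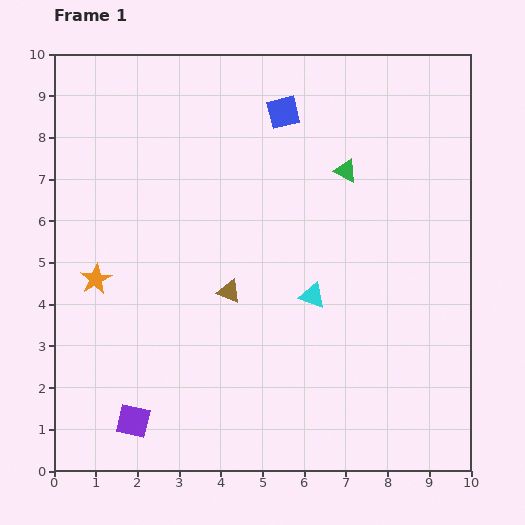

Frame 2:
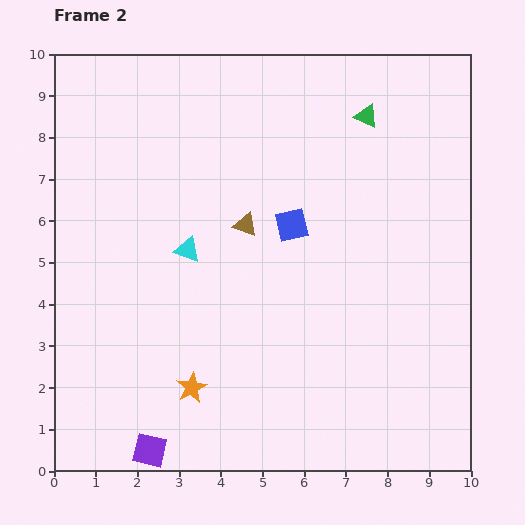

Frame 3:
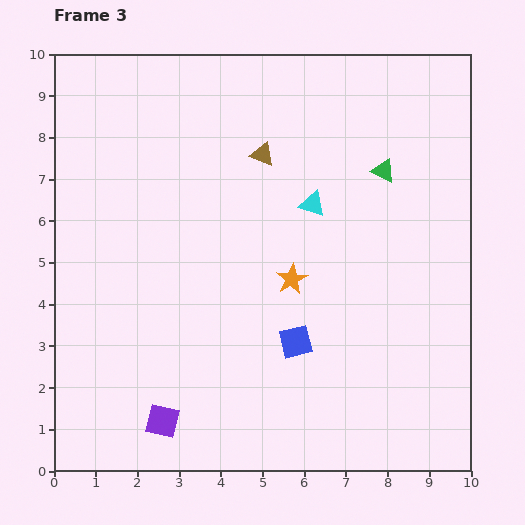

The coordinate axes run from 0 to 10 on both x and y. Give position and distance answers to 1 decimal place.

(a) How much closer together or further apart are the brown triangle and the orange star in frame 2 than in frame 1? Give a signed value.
+0.9

Distance in frame 1: 3.2. Distance in frame 2: 4.1.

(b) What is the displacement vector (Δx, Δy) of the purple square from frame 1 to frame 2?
(0.4, -0.7)

The purple square was at (1.9, 1.2) in frame 1 and (2.3, 0.5) in frame 2.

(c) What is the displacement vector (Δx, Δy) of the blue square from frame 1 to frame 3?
(0.3, -5.5)

The blue square was at (5.5, 8.6) in frame 1 and (5.8, 3.1) in frame 3.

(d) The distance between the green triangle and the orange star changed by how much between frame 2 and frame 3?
-4.3

Distance in frame 2: 7.7. Distance in frame 3: 3.4.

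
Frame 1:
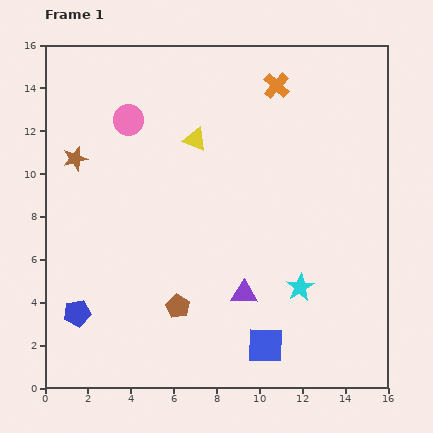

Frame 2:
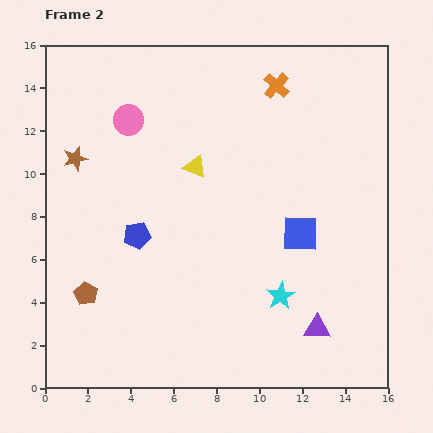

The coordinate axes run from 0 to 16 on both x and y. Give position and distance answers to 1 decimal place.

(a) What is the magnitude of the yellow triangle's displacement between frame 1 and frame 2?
1.3

The yellow triangle moved from (7.0, 11.6) to (7.0, 10.3), a distance of √(0.0² + 1.3²) ≈ 1.3.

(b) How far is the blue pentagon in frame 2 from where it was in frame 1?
4.6

The blue pentagon moved from (1.5, 3.5) to (4.3, 7.1), a distance of √(2.8² + 3.6²) ≈ 4.6.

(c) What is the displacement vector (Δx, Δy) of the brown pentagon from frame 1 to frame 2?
(-4.3, 0.6)

The brown pentagon was at (6.2, 3.8) in frame 1 and (1.9, 4.4) in frame 2.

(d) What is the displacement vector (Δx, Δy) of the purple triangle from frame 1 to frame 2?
(3.4, -1.6)

The purple triangle was at (9.3, 4.4) in frame 1 and (12.7, 2.8) in frame 2.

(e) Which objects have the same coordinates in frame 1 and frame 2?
the pink circle, the orange cross, the brown star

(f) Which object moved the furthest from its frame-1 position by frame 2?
the blue square

(moved 5.4; next 4.6)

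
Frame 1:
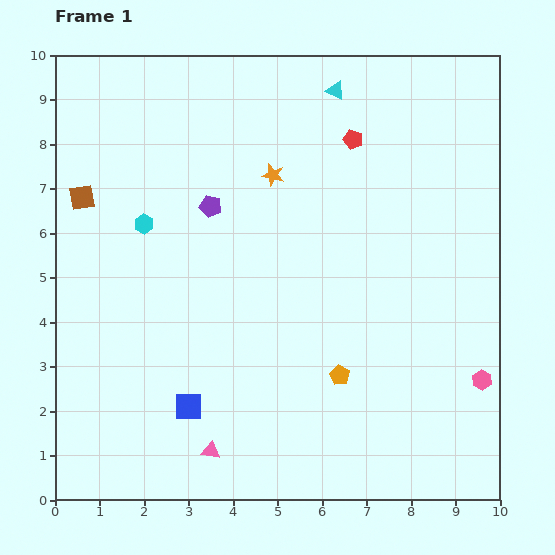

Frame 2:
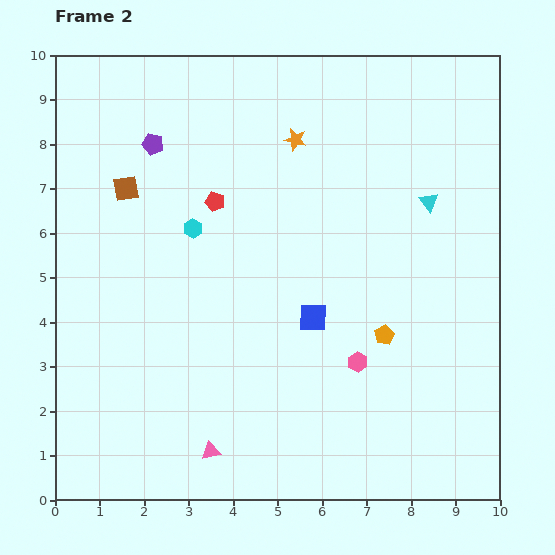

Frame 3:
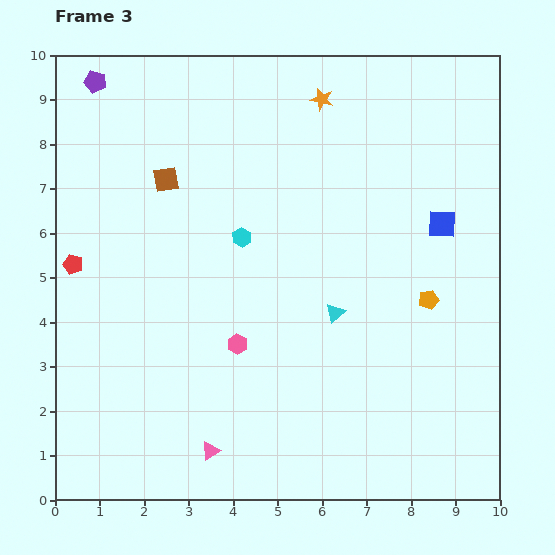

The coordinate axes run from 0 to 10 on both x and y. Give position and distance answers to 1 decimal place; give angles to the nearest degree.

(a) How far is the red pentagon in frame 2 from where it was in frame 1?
3.4

The red pentagon moved from (6.7, 8.1) to (3.6, 6.7), a distance of √(3.1² + 1.4²) ≈ 3.4.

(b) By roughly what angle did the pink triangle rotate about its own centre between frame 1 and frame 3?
43° counter-clockwise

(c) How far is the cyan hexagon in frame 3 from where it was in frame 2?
1.1

The cyan hexagon moved from (3.1, 6.1) to (4.2, 5.9), a distance of √(1.1² + 0.2²) ≈ 1.1.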